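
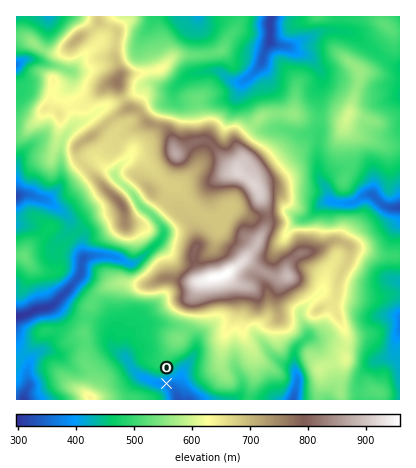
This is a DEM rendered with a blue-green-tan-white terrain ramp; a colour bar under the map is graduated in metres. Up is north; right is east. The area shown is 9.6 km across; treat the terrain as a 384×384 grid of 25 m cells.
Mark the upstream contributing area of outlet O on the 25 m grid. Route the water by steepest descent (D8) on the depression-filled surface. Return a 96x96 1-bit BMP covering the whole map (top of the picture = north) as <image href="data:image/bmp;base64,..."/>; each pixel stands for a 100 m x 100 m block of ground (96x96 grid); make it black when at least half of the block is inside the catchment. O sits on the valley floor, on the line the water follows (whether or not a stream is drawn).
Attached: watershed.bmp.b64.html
<image width="96" height="96" href="data:image/bmp;base64,Qk2+BAAAAAAAAD4AAAAoAAAAYAAAAGAAAAABAAEAAAAAAIAEAAATCwAAEwsAAAIAAAAAAAAA////AAAAAAAAAB//gAAAAAAAAAAAAD//4AAAAAAAAAAAAD//8AAAAAAAAAAAAB//8AAAAAAAAAAAAB//+AAAAAAAAAAAAB//+AAAAAAAAAAAAB//+AAAAAAAAAAAAD//8AAAAAAAAAAAAD//8AAAAAAAAAAAAH//8AAAAAAAAAAAAH//+AAAAAAAAAAAAH///AAAAAAAAAAAAH///gAAAAAAAAAAAH///gAAAAAAAAAAAH///wAAAAAAAAAAAH///4AAAAAAAAAAAH///8AAAAAAAAAAAH///+AAAAAAAAAAAH///+AAAAAAAAAAAD///+AAAAAAAAAAAD///+AAAAAAAAAAAD///+AAAAAAAAAAAD///+AAAAAAAAAAAD///+AAAAAAAAAAAB///+AAAAAAAAAAAA////AAAAAAAAAAAA////gAAAAAAAAAAAf///gAAAAAAAAAAAH///gAAAAAAAAAAAAAH/gAAAAAAAAAAAAABgAAAAAAAAAAAAAAAAAAAAAAAAAAAAAAAAAAAAAAAAAAAAAAAAAAAAAAAAAAAAAAAAAAAAAAAAAAAAAAAAAAAAAAAAAAAAAAAAAAAAAAAAAAAAAAAAAAAAAAAAAAAAAAAAAAAAAAAAAAAAAAAAAAAAAAAAAAAAAAAAAAAAAAAAAAAAAAAAAAAAAAAAAAAAAAAAAAAAAAAAAAAAAAAAAAAAAAAAAAAAAAAAAAAAAAAAAAAAAAAAAAAAAAAAAAAAAAAAAAAAAAAAAAAAAAAAAAAAAAAAAAAAAAAAAAAAAAAAAAAAAAAAAAAAAAAAAAAAAAAAAAAAAAAAAAAAAAAAAAAAAAAAAAAAAAAAAAAAAAAAAAAAAAAAAAAAAAAAAAAAAAAAAAAAAAAAAAAAAAAAAAAAAAAAAAAAAAAAAAAAAAAAAAAAAAAAAAAAAAAAAAAAAAAAAAAAAAAAAAAAAAAAAAAAAAAAAAAAAAAAAAAAAAAAAAAAAAAAAAAAAAAAAAAAAAAAAAAAAAAAAAAAAAAAAAAAAAAAAAAAAAAAAAAAAAAAAAAAAAAAAAAAAAAAAAAAAAAAAAAAAAAAAAAAAAAAAAAAAAAAAAAAAAAAAAAAAAAAAAAAAAAAAAAAAAAAAAAAAAAAAAAAAAAAAAAAAAAAAAAAAAAAAAAAAAAAAAAAAAAAAAAAAAAAAAAAAAAAAAAAAAAAAAAAAAAAAAAAAAAAAAAAAAAAAAAAAAAAAAAAAAAAAAAAAAAAAAAAAAAAAAAAAAAAAAAAAAAAAAAAAAAAAAAAAAAAAAAAAAAAAAAAAAAAAAAAAAAAAAAAAAAAAAAAAAAAAAAAAAAAAAAAAAAAAAAAAAAAAAAAAAAAAAAAAAAAAAAAAAAAAAAAAAAAAAAAAAAAAAAAAAAAAAAAAAAAAAAAAAAAAAAAAAAAAAAAAAAAAAAAAAAAAAAAAAAAAAAAAAAAAAAAAAAAAAAAAAAAAAAAAAAAAAAAAAAAAAAAAAAAAAAAAAAAAAAAAAAAAAAAAAAAAAAAAAAAAAAAAAAAAAAAAAAAA="/>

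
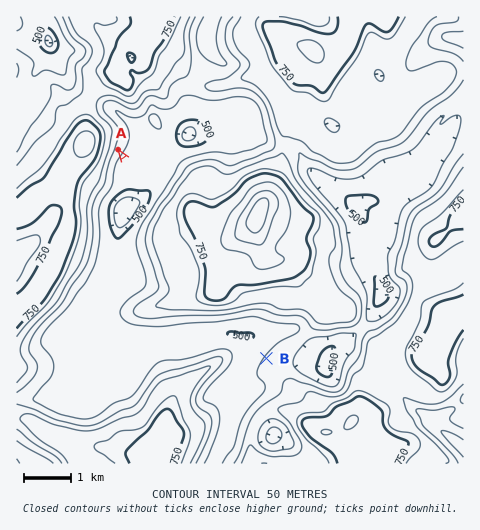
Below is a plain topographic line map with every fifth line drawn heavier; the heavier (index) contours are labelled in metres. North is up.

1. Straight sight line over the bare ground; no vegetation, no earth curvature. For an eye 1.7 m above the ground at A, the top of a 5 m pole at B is out of sight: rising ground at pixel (157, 205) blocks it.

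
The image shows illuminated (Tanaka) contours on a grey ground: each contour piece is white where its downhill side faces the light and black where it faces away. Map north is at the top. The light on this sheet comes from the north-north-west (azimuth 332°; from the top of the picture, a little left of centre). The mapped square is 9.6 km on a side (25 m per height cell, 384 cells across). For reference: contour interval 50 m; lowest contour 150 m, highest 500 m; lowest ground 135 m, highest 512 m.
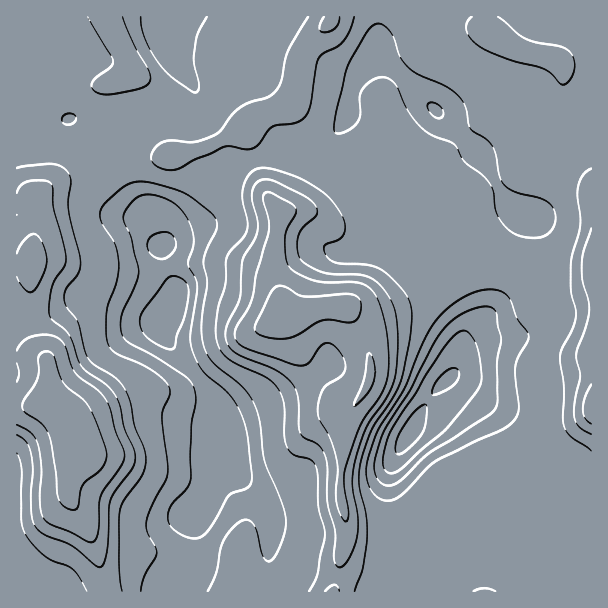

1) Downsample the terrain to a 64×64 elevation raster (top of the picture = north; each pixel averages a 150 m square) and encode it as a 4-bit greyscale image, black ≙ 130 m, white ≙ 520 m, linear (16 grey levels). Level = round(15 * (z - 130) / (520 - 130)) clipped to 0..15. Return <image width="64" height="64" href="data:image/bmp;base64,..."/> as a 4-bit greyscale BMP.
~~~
<image width="64" height="64" href="data:image/bmp;base64,Qk12CAAAAAAAAHYAAAAoAAAAQAAAAEAAAAABAAQAAAAAAAAIAAATCwAAEwsAABAAAAAAAAAAAAAAABEREQAiIiIAMzMzAERERABVVVUAZmZmAHd3dwCIiIgAmZmZAKqqqgC7u7sAzMzMAN3d3QDu7u4A////AHd4iIiaqYdmVVZneId3d3iJqqmHd3d3d4iIiIh3d3d3d4iIiZqph2ZmZmZ3d3d3d4mqqYd3d3d3eIiIh3d3d3d4iIiZqqiHdmZmZnd3d3d3iJqpiHd3d3d3d4d3d3d3d3iImZq7qId2ZmZmd3d3d3eImrqYd3d3d3d3d3d3d3d3iImZq7uoh3dmZmZnd3Znd4ibuph3d3d3d3d3d3d3d3eImqq8y6iHdmZVVmd3dmd3eJq7mHd3d4d3d3d3d3d3d4mrvM3cqId2VURFZnd2Znd4msuYd3d4iId3d3d3d3d4irzd3tyoh3ZUQ0RWd2Zmd3iby5h3d3iIiHd3d3d3d3iKze7u3KiHdlQzNFVmZmZ3iKvLmHd3d4iId3d3d3d3eIrN7u7cqYd2VEM0RVZlZneIrNuYd3d3d3d3d3d3d3d4is3u7ty5iHdlRDRFVVVnd4isy4dmd3d3d3d3d3d3d3iKze7u7bqYd2ZURERFVWd3iKzKhlVmd3d3d3d3d3h3eIrN7u7uy6mHdlVERERWd3eIrMqGREVnd3d3d3d3iHd4is3v/+7cuYd2VUMzNFZ3iImsyoUyNGd3d3d3d3d3d3iaze///u26h3ZVQzM0VniIiazbhTISRmd3d3d3d3d3iJrO7//+7cqHdlVDMzRXeImavNuWQhEkVmd3d3d3d3iIq87v//7tuYd2VUMzNGd4mqq93KdCEBI0Vnd3d3d3iIm83v///typh2ZVRDM0Z3iau83tuFMQASNFZmd3d3iJms3u///u25h3ZlVEM0VneJq83e3JdCEBIjRFZmd3eIms7u///+7bmHdmVUQzRWd4mrze7tuGMRESI0RVZnd4ib3u///+7cuYd3ZVRDRFZ4iazN3u7KhSERIjNEVmd3iJve7//+7tuph3dmVERFZ3iJu83e7uyXQhESIzRWZ3eIm93u/+7typiHd2ZURFZ3eJq8zN3u7bhTERESNFZnd4ibze7+7cupiHd3ZVRFZ3iJqrzMzd7tyXQhERI0Vnd3iJrN3u7supiHd2ZURFZ3iZq7zMzM3u7KdTIREiRWd3eImr3u7tuoh3d2VURFZ4mau8zczMze7sqGQyESNFZnd4ibze7u25h3ZlVDM0Z4mrzN3d3Mzd7uyodUIiI0VWd3iJvM3e3KiHZlRDIzVnms3e7u7dzN7u3Kl2QyIjRFZneImrzMzLqHdlQzIiNWib3u7u7u3d7u7cqYdUMjNEVmd3iau8u7qYd2VDIiI1aJvN7v/u7u7u7typh2VDM0VWd3d4m7y7qZh3ZUMiESRomr3u/+/+7u7u26mHdlRERWZ3d3iavLupiHdlQzIRJGeZvN7u7v///u3LqYd3ZVRFZ3d3iJq8y5iHd2ZUMiEkZ4mr3u7u7u7+7cuZh3d2ZlZnd3eImszLqId3dlRDIiNXiavO7u7u7u7cupiHd3d3Z3d3d4ibzcupiHd2VUMyJFeJq83u7dzMzMupiId3d3d3d3d3iKvd3LqYd3ZlQzM1Z4mrze3cu6qqqZiId3d3d3d3d3eIrN3cuph3dmVDM0VniavN3cuqmYiIiIh3d3d3d3d3d4is3dy6mHd2VDMjRWeImrzdypmIiIiIh3d3d3d3d3d3iKvN3LqYd3ZUMiM0Z3iavN26mYiIiIiHd3d3d3d3d3d4m8zMuoh3dlQzIzRWd4ms3cqZmYiHd3d3d3d3d3dmd3iavMy5h3dlRDMzRWZ3eKvdy6mZiId3d3d3d3d3dmZmd4q8y6mHdmVEMzRFZnd4rN3cuqmId3d3d3d3d3dlVWZ3irzLqYd3ZURDRFZnd4ms3dy6qYh3d3d3d3d3dmVVZniKvLuph3dmVERFZnd3ibzcy7qYh3d3d3d3d3d2ZmZneJq7u6mId3ZlVWZ3d3eJvMu6mYh3d3d3d3d3d3Znd3d4mqu6qYh3d3Znd3d3d4mrupmIh3d3d3d3d3d3dnd3d3iJmaqZiHd3d3iIiId3iJmZiIh3d3d3d3d3d3dnd3d3eImIiYiHd3d4iJmYiIeIiIiId3d3d3d3d3d3Zmd3d3d4iIiIiHd3d4iJmZmYiIiIh3d3d3d3d3d3d3dmZ3d3d4iIh3d3d3d3iIiZmZmYmZiHd3d3d3d3d3d3dmZnd3iIiIh3d3d3d3d4iIiIiJmZmIiHd3d3d3d3d3ZmZnd3eIiIiHd3d3d3d3d3d3eIiZqZiIiHd2d3d3d2ZmZ3d3d4iIiId3d2d3d3d3d3d3eImpmZmYd3Znd3d2VVVnd3d3iIiIh3d3d3d3d3d3d3d3iJmZmpiHdmd3d3ZUVWd3d3eIiIiHd3d3eIiId3d3d3d4iZmaqYd2Z3d3ZVVWZ3d3d4iIiHd3d3iImZiIh3d3d3eIiJqph3Znd3dmVWZ3d3d3iIiId3d4iIiZmZmHdmd3d3eImamHdmZ3dmZmd3d3d3iIiIiHd4iIiJmZmYdmZ3d3d3iJqYh3ZmZmZnd3d3iIiIiJmId3eIiIiJmYdlZnd3d3eImpiHdmZmZ3d3d3iIiIiZmYh3d3eIiImZhlVmd3d3d3iamYh2ZWZnd3d4iIiZmZmZiHd3d3iImZh2VWZ3d3d3eJmpmIdmZnd3d4iImZmZmZiId3d3eImZmGVVZnd3d3d4iaqpmHZmd3d3iImZmYiIiId3d3eIiZmHZVVWd3iHd3eImrqYdmd3d3eImZmYiIiHd3d3iIiZqYdlVVZneIh3d3iau6h3d3d3d4iZmYiHd3d3"/>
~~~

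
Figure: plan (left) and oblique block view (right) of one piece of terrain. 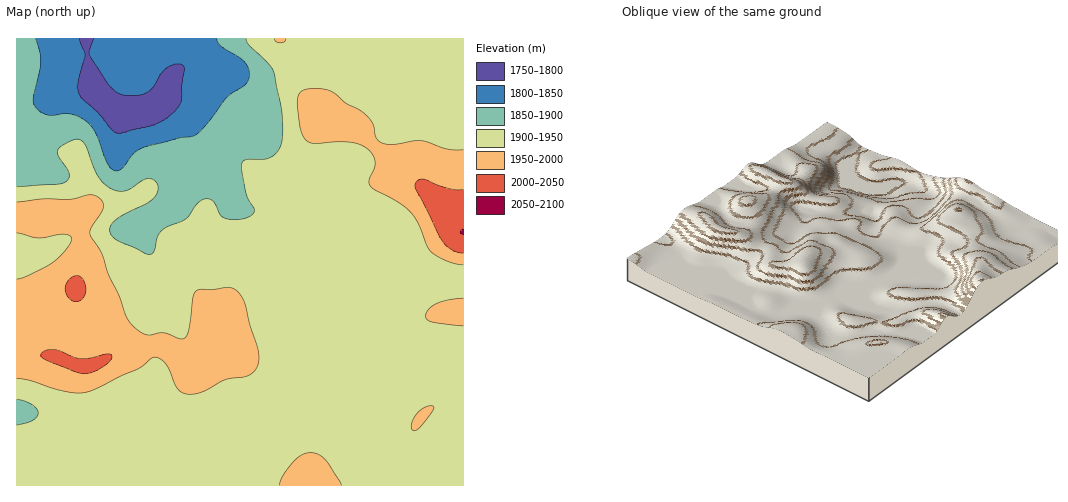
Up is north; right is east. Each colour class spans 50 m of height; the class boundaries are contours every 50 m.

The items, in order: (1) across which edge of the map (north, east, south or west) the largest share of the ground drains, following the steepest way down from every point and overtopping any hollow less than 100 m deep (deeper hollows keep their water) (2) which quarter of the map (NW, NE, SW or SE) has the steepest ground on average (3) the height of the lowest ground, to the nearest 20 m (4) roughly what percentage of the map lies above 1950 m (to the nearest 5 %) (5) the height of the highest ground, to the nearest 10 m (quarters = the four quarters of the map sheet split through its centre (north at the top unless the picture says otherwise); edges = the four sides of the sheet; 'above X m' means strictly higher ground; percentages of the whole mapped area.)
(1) Most of the ground drains across the northern edge.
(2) The north-west quarter is the steepest part of the map.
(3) The lowest point is down at roughly 1800 m.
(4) Roughly 20 % of the ground is higher than 1950 m.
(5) The highest ground is at about 2050 m.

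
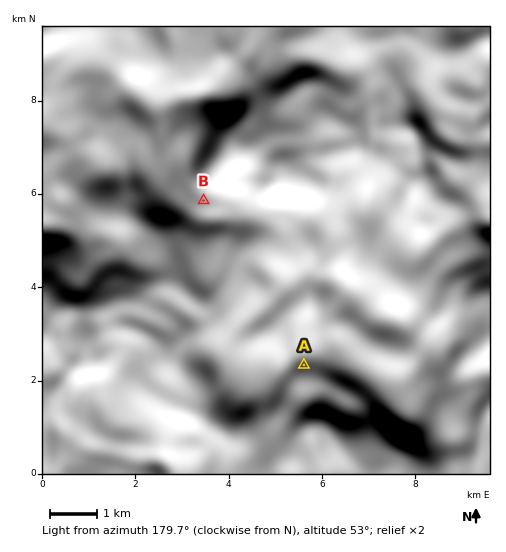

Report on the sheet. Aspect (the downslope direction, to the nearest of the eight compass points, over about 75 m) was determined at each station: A N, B W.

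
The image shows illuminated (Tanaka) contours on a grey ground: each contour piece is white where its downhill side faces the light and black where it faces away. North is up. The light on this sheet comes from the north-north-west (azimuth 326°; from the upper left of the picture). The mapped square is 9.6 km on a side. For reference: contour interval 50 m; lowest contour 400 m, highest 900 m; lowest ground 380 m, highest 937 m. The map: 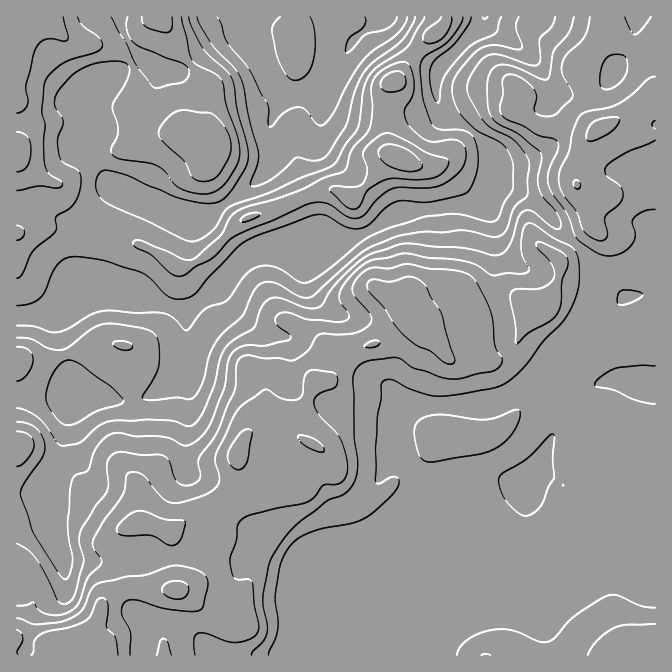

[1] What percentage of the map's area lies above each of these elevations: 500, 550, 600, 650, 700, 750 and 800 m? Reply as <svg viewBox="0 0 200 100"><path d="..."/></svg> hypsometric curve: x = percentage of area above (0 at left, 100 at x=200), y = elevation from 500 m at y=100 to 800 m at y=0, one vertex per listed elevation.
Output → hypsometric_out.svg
<svg viewBox="0 0 200 100"><path d="M190 100l-16-17-23-16-25-17-58-17-27-16-20-17"/></svg>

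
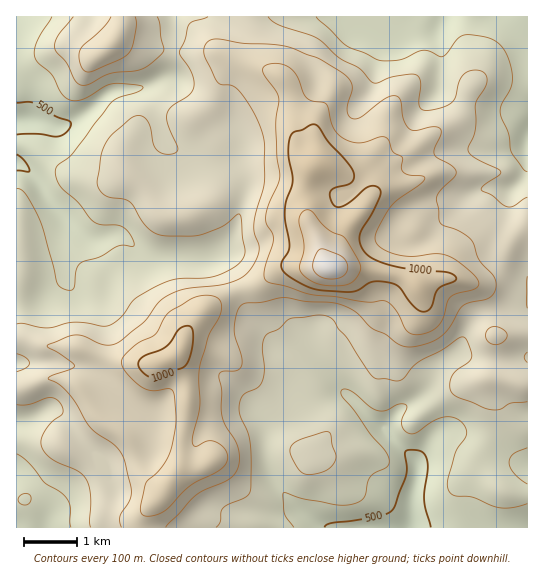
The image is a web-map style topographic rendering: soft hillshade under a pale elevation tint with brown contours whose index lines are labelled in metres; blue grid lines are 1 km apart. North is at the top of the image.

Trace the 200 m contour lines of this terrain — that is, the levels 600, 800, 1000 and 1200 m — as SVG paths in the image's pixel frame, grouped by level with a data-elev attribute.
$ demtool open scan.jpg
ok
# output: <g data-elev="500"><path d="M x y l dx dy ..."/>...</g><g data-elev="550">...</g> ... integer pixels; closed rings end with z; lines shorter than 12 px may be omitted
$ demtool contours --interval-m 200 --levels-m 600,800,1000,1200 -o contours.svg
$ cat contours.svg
<g data-elev="600"><path d="M294 527l-9-13-2-21 20 6 32 6 10 0 9-1 7-3 4-4 3-15 3-6 15-8 3-3 0-7-3-7-15-16-17-25-12-13-1-6 4-2 8 3 17 15 8 4 8-1 13-6 7 1 1 4-5 9 0 7 3 6 5 3 7-1 14-11 10-4 9-1 8 2 7 7 2 8-11 17-7 24-2 11 3 7 5 3 19 2 17 7 10 3 12 0 14-4"/><path d="M22 505l5 0 3-3 1-5-2-3-6 0-4 3-1 4z"/><path d="M527 484l-13-11-4-6-1-5 4-8 14-6"/><path d="M17 454l12 9 16 20 14 8 7 7 4 9 1 20"/><path d="M527 172l-4-3-11-16-3-19-8-19 0-9 9-17 2-12-5-22-5-8-5-5-12-5-20-2-7 3-11 15-5 4-12-6-7-1-22 10-20 1-35-16-30-28"/><path d="M52 17l-15 24-2 8-1 6 4 8 14 12 8 16 6 7 7 3 9-1 23-14 8-2 22 1 8 2-4 4-20 6-8 5-38 51-15 12-3 6 2 8 4 8 17 15 13 18 8 4 18 1 6 2 9 10 2 9-16 0-17 10-19 6-3 3-3 5-3 19-3 1-7-1-4-3-2-4-13-49-6-16-12-23-5-5-4 0"/></g><g data-elev="800"><path d="M166 527l29-31 9-6 25-11 6-5 3-7 1-10-1-11-12-20-4-9 0-27-3-13 0-3 3-2 15-1 4-5 1-9-7-20-1-8 3-16 5-8 41-7 23 3 31 2 18 8 16 17 15 7 12 9 7 3 6 0 16-4 12-5 11-11 13-21 6-3 20-5 4-4 3-5-1-11-16-18-8-20-12-9-17-6-3-4-2-24 4-7 14-13 1-4-4-7-14-8-4-4 0-5 7-15-1-5-6-2-17 3-7-1-7-10-3-20-5-3-10 3-24 18-6 2-4-1-3-3-1-5 5-21 0-6-4-5-7-6-22-13-32-12-16-3-28-1-28-4-8 3-3 7 1 8 12 24 4 3 12 2 8 7 14 23 9 22 0 44-9 32-1 12 5 24-3 9-6 11-8 7-12 6-12 2-32 4-18 6-10 8-15 20-28 21-12 1-18-9-10-1-8 2-20 9 23 15 5 5-3 3-20 6-4 3 0 1 10 5 8 7 9 11 15 25 25 19 9 12 7 35-2 9-9 15 1 10"/><path d="M490 343l7 2 5-2 5-5-1-5-8-6-8 1-4 3 0 4 1 6z"/><path d="M111 17l-8 10-19 18-4 5-1 5 1 8 2 6 4 3 9-2 25-11 9-6 3-7 4-15 0-8-1-6"/></g><g data-elev="1000"><path d="M149 377l9 0 13-6 11-3 4-3 4-8 3-12 0-12-2-6-4-1-6 2-15 19-21 8-5 4-2 4 1 4z"/><path d="M421 311l5 0 4-2 7-19 5-4 13-5 1-4-10-5-39-3-14-3-15-5-11-6-6-9-1-11 19-37 2-5-2-4-4-3-6 1-23 18-7 2-4-1-4-7-1-8 5-3 12-3 5-3 2-7-2-6-24-27-11-17-6 0-9 5-9 3-4 6-1 12 5 31-7 19-1 10 4 36-8 16 2 8 6 6 14 8 19 5 29 2 7-2 15-8 8-1 12 2 6 4 12 17z"/></g><g data-elev="1200"><path d="M324 278l9 1 9-2 4-4 2-7-2-5-4-4-20-8-5 4-4 13 2 7z"/></g>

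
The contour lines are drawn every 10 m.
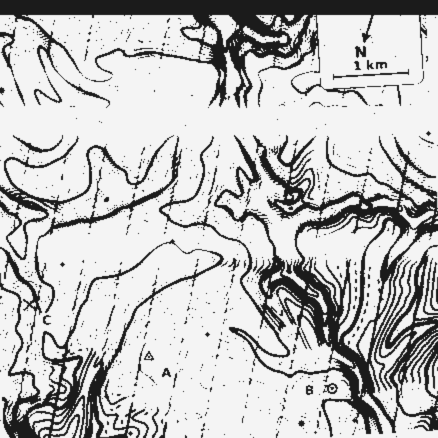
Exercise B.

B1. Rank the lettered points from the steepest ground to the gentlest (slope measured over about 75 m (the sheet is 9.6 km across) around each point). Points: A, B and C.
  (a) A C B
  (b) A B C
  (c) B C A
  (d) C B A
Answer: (d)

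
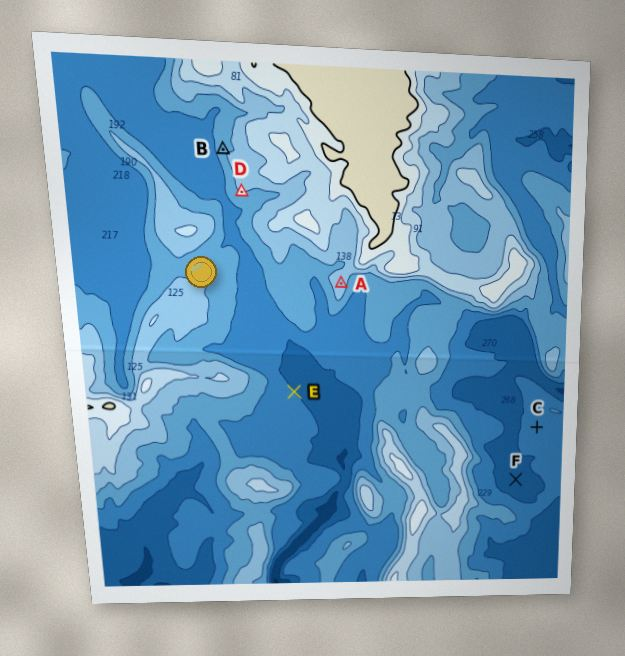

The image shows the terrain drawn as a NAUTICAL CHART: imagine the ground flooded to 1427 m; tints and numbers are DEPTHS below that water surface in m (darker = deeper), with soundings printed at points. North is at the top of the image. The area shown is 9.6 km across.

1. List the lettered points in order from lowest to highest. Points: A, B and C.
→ C B A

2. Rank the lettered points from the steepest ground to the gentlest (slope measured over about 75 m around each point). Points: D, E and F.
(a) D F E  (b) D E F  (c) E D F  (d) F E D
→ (b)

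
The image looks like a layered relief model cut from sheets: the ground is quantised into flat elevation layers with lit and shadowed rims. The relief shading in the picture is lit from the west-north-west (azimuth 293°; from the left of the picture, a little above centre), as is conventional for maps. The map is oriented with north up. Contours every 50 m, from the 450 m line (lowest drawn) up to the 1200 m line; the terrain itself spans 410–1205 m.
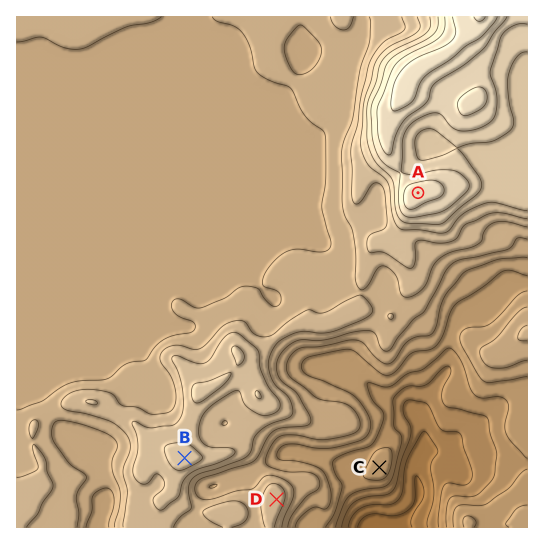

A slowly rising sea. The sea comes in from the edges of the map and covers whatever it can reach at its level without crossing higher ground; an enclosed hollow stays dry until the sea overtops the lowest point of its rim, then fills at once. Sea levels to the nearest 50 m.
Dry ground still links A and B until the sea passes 850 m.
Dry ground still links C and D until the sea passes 650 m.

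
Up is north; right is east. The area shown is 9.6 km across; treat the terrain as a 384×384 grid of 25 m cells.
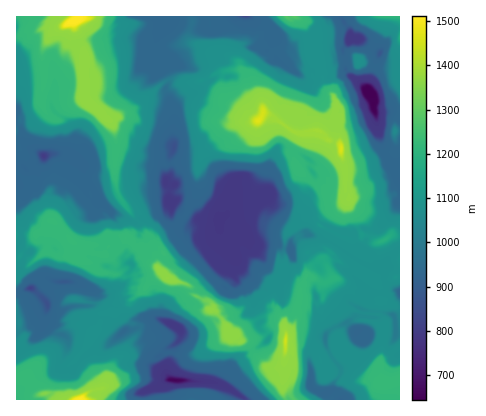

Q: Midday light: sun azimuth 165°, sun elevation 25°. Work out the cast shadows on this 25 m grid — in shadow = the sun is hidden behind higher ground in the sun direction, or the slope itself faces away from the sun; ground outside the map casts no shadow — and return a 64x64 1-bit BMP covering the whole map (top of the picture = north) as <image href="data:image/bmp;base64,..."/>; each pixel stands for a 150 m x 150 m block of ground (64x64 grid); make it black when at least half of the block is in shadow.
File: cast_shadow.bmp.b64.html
<image width="64" height="64" href="data:image/bmp;base64,Qk0+AgAAAAAAAD4AAAAoAAAAQAAAAEAAAAABAAEAAAAAAAACAAATCwAAEwsAAAIAAAAAAAAA////AAAAAAAAaA4AHACgAB/wD+DwAcAAD/AB/8AAAAAH+AB/AAAAAAP/oAAAAABAAP9AAAAAAGPAH4AAAMAAM/gPAAAAYAAYMAMABAAwAHg4AMA0AHAA8DwAYBsAMAAQQAAAAAAQAAABAADACBAAAAAAAAAbHgAAAMAAAAAIAAAA+AABDAgAAAAGAAB8PAAAAP4AA/8EAAAgwAAB/4AAAAAAAAn9ggAAAAAAF77CAAAAAABvQmMAAAAAAdyAIYAAIAABGQHSgAAwAAAwARAwAAAAAGAAEAAAAAAAwAAAAAAAPAAAAACADCB//wAACAAGMJ/1AAAIAAAQD8FgAAQAAJ4HgCAAFAAB7gAAMAAAAABxAAAQAAAAADsAAAAAAAAADAAAAAAABAAAAAAAAAAAAAAAAAAAAAAAAAAAAAAAAAAIAAAAAAAAAAwAAAAAAAAAAAAAAAAAABAAAAAAAAAAAAAAAAAAAAAIAAAAAAAAABwAAAAAAAAABgAAAAAAAAAAAAAAAAEAABAAAMACEABwAAABkAEYA9oIAAAwAAwPxAAAQAAAhz/oAAAABwCD7zwAAAADgHn/HwAAAAB8AGYAAAAAABgz/AAAAAAAAANgAAAAAAAAAIAAwAAAAAADAAHCAAAAAAAAAeIAAAAH/AABwAAAAAPwAAAAEAAAAAAAAAAJgBgAAgAQAA=="/>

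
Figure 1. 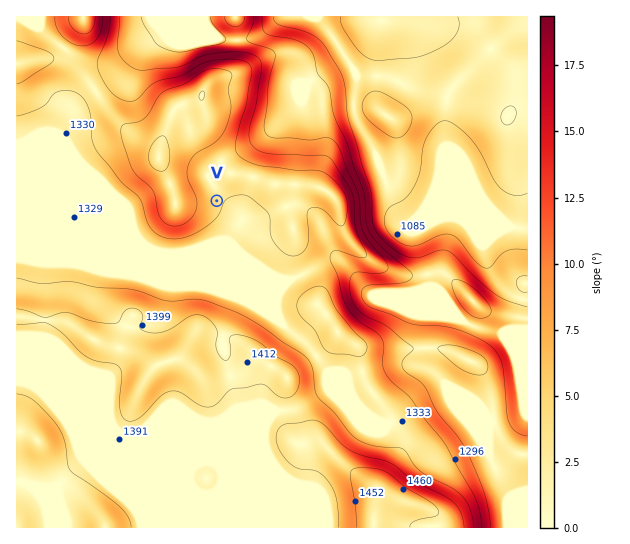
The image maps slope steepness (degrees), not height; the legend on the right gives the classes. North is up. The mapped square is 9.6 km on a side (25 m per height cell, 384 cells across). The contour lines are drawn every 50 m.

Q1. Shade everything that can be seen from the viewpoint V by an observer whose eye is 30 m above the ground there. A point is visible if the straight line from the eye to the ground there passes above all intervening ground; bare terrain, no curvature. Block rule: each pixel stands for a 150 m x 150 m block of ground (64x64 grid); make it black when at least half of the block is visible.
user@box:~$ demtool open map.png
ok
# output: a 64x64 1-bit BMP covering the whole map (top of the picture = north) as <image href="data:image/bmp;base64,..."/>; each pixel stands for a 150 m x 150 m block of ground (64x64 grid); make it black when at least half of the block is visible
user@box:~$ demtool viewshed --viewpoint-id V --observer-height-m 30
<image width="64" height="64" href="data:image/bmp;base64,Qk0+AgAAAAAAAD4AAAAoAAAAQAAAAEAAAAABAAEAAAAAAAACAAATCwAAEwsAAAIAAAAAAAAA////AAAAAAAAAAAAADAAAAAAAAAAMAAAAAAAAAAwBgAAAAAAADB/AAAAAAAAcP4AAAAAAAB//AAAAAAAAH/4AAAAAAAA/8AAAAAAAAD/gAAAAAAAAf+AABAAAAAB/4AAMAAAAAP/AAAAAAAAA/wAAAAAAAAB+AAAAAAAAADwAAAAAAAAAOAAAAAAAAAAwAAAAAAAAAGAAAAAAAAAAAAAAAAAAeDgAAAAAAAD8PgAAAAAAP+Z/AAAAAAP/x/+AAAAAD/+H/8AAAAA8f9//wAAAAHw///zgAAAAPH///kAAAAAP////AAAAAAf///8AAAAAAf///4AAAAAAP///gAAAAAAf//gAAAAAAAf/8AAAAAAAA//wAAAAAAAB//gAAAAAAAD/+AAAAAAAAH/4AAAAAAAAf/gAAAAAAAH/+CAAAAAAAf/4QAAAAAAD///AAAAAAAP//8AAAAAAA//nAAAAAAAD/8IAAAAAAAf8AAAAAAAAD/AAAAAAAAAH8AAAAAAAAAf4AAAAAAAAA/gAAAAAAAAA/AAAAAAAAAB8AAAAAAAAAAwAAAAAAAAABgAAAAAAAAAAAAAAAAAAAAAAAAAAAAAAAAAAAAAAAAAAAAAAAAAAAAAAAAAAAAAAAAAAAAAAAAAAAAAAAAAAAAAAAAAAAAAAAAAAAAAAAAAAAAAAAAAAAAAAAAAAA=="/>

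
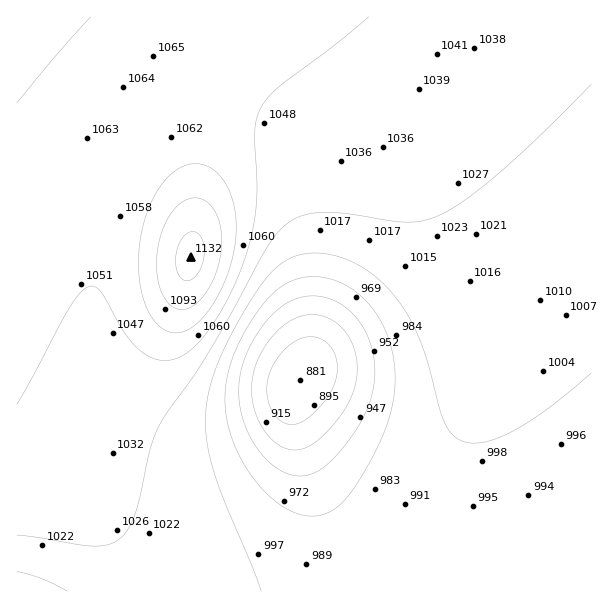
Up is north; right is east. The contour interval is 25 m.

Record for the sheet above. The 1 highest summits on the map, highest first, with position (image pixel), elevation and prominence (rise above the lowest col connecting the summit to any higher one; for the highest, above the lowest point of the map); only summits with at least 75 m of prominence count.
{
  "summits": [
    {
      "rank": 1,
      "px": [191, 257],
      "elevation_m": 1132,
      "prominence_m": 251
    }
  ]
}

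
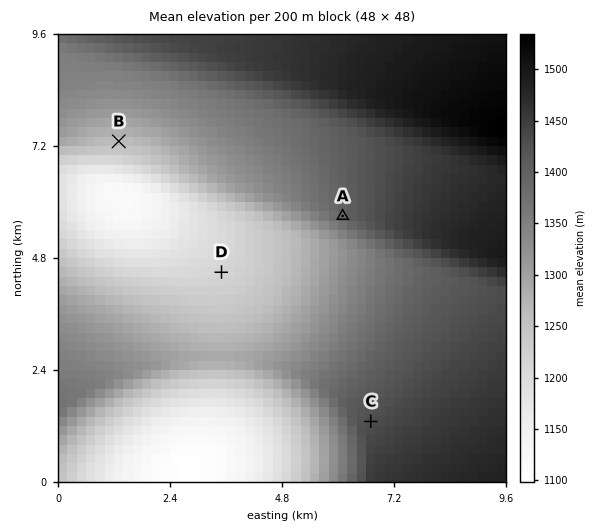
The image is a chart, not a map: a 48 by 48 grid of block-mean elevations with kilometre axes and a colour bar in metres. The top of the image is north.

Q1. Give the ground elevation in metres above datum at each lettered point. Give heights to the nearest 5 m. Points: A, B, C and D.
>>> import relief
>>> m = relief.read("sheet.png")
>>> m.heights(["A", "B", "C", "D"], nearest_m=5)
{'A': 1395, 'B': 1260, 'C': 1430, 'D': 1215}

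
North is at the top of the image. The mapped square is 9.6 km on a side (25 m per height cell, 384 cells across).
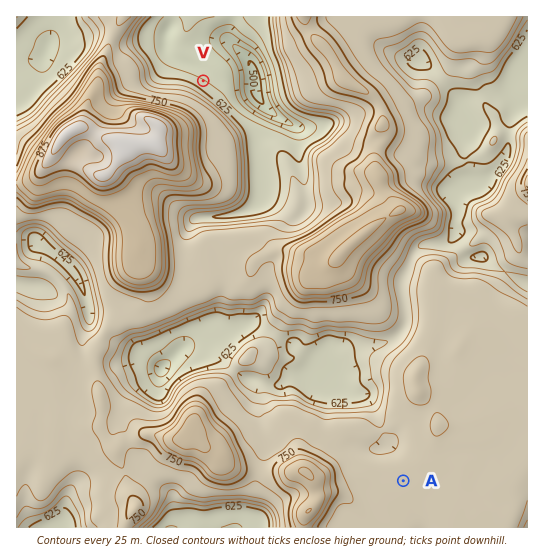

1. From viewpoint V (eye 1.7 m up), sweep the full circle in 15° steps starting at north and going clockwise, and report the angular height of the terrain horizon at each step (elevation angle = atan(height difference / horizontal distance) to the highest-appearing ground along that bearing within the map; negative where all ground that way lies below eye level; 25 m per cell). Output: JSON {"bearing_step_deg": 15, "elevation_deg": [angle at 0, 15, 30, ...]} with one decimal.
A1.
{"bearing_step_deg": 15, "elevation_deg": [-0.1, -0.2, -0.2, 0.4, 4.6, 4.5, 4.1, 3.0, 3.3, 3.6, 4.7, 9.1, 11.8, 13.3, 15.2, 16.5, 14.0, 7.5, 6.7, 4.3, 3.6, 2.8, -0.3, 0.0]}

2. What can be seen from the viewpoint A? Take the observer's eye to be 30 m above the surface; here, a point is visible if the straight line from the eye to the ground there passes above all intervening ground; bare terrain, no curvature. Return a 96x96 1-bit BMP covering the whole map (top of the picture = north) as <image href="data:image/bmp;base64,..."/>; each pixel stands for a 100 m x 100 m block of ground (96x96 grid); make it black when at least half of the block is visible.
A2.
<image width="96" height="96" href="data:image/bmp;base64,Qk2+BAAAAAAAAD4AAAAoAAAAYAAAAGAAAAABAAEAAAAAAIAEAAATCwAAEwsAAAIAAAAAAAAA////AAAAAAAAAAAAAAAD//////AAAAAAAAAB//////gAAAAAAAAB//////gAAAAAAAAB//////gAAAAAAAAA//////wAAAAAAAAAf/////gAAAAAAAAAf/////gAAAAAAAAA//////gAAAAAAAAA//////wAAAAAAAAA//////4AAAAAAAAB//////4AAAAAAAAB//////8AAAAAAAAD//////8AAAAAAAAD//H///8AAAAAAAAD//////8AAAAAAAAH//////8AAAAAAAAH//////8AAAAABAAH//////8AAAAAPwAf//////8AAAAAPwA/g///P/8AAAAAP8A/AAf+H/8AAAAAP+AYAAf+H/8AAAAAP8AAAAP+H/8AAAAAP4AAAAP+D/8AAAAAP4AAAAP/D/8AAAAAHwAAAAHzj/8AAAAAHwAAAAHhz/8AAAAAAgAAAAPh//8AAAAAAAAAAAOB//8AAAAAAAAAAAAB//8AAAAAADAAAAAB//8AAAAAABgAAAAB//8AAAAAAB8AAAAA//8AAAAAAA8AAAAA//8AAAAAAAAAAAAA//8AAIAAAAAAD8AA//8AAPAAAAAD//AA//8AAH/AAAD///gA//8AAD/8AAH///wAf/4AAB//AAD///wAf/wAAAP/wAD///4Af/AAAAH///x///4Af4AAAAH///x///wAfwAAAD////4///wAPgAAAD////4f//gAMAAAAB/+f38H//gAAAAAAA/+Hx8AP/wAAAAAAAP+Hh8AP/4AAAAAAAD+fg4AP/4AAAAAAAD+PA4AH/8AAAAAAAH+PAQAD/8AAAAAAAH+OAAAB/+AAAAAAAH8GAAAA/+AAAAAAAD8EAAAAf+AAAAAAAD8AAAAAP/AAAQAAAD8AAAAAD/AAAgAAAD8AAAAAB/wABwAAAD8AAAAAA/4AH8AAAD8AAAAAAP4AP8AAAH8AAAAAADgAA8AAAH+AAAAAAAAAA8AAAP/8AAAAAAAAA8AAf///AAAAAAAAA8AA////AAAAAAAAA8AA////AAAAAAAAAcMAf///AAAAAAAAAMP8H//8AAAAAAAAAAH4D//4AAAAAAAAAADgB//4AAAAAAAAAADgB//4AAAAAAAAAABAAf/4AAAAAAAAAAAAAP/wAAAAAAAAAAAAAAfwAAAAAAAAAAAAAAfwAAAAAAAAAAAAAAfwAAAAAAAAAAAAAAPgAAAAAAAAAAAAAAAAAAAAAAAAAAAAAAAAAAAAAAAAAAAAAAAAAAAAAAAAAAAAAAAAAAAAAAAAAAAAAAAAAAAAAAAAAAAAAAAAAAAAAAAAAAAAAAAAAAAAAAAAAAAAAAAAAAAAAAAAAAAAAAAAAAAAAAAAAAAAAAAAAAAAAAAAAAAAAAAAAAAAAAAAAAAAAAAAAAAAAAAAAAAAAAAAAAAAAAAAAAAAAAAAAAAAAAAAAAAAAAAAAAAAAAAAAAAAAAAAAAAAAAAADAAAAAAAAAAAAAAADgAAAAAAAAAAAAAADwAAAAAAAAAAAAAADwAAAAAAAAAAAAAAD4="/>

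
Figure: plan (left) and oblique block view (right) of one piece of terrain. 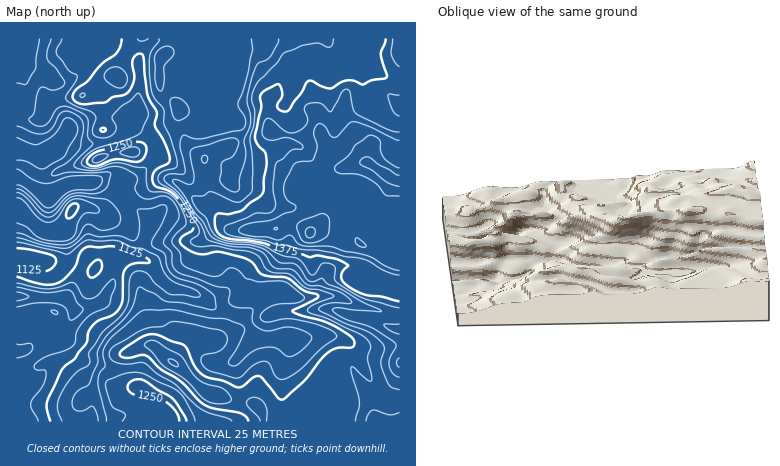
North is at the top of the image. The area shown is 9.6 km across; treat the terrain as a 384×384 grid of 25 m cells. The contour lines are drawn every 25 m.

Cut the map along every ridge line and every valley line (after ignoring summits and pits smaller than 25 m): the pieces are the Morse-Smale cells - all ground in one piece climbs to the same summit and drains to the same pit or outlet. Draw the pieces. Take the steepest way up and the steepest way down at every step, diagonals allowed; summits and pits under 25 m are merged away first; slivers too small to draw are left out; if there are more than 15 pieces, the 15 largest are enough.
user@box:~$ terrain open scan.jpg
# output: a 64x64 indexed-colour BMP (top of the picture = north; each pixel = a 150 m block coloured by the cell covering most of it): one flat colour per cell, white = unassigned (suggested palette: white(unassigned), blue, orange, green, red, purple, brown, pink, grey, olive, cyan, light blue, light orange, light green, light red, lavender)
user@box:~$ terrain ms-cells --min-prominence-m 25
<image width="64" height="64" href="data:image/bmp;base64,Qk12CAAAAAAAAHYAAAAoAAAAQAAAAEAAAAABAAQAAAAAAAAIAAATCwAAEwsAABAAAAAAAAAA////ALR3HwAOf/8ALKAsACgn1gC9Z5QAS1aMAMJ34wB/f38AIr28AM++FwDox64AeLv/AIrfmACWmP8A1bDFAERERERERHd3d3d3d3d3dzMzMzMzMzNVVVVVVVVVVVVVRERERERER3d3d3d3d3d3MzMzMzMzM1VVVVVVVVVVVVVERERERERHd3d3d3d3d3MzMzMzMzMzVVVVVVVVVVVVVURERERERHd3d3d3d3d3czMzMzMzMzNVVVVVVVVVVV//REREREREd3d3d3d3d3czMzMzMzMzM1VVVVVVVVVV//9ERERERER3d3d3d3d3czMzMzMzMzMzVVVVVVVVVVX//0RERERER3d3d3d3d3MzMzMzMzMzMzNVVVVVVVVVX///RERERERHd3d3d3dzMzMzMzMzMzMzM1VVVVVVVVVf//9ERERERHd3d3d3dzMzMzMzMzMzMzMzVVVVVVVVVf///0RERERHd3czMzMzMzMzMzMzMzMzMzM1VVVVVVVV////RERERHdzMzMzMzMzMzMzMzMzMzMzMzVVVVVVVV////9EREREczMzMzMzMzMzMzMzMzMzMzMzNVVVVVVVX////0REREdzMzMzMzMzMzMzMzMzMzMzMzMzVVVVVVX/iIj/RERERDMzMzMzMzMzMzMzMzMzMzMzMzVVVVVVWIiIiIhEREREMzMzMzMzMzMzMzMzMzMzMzVVVYiIiIiIiIiIiEREREQzMzMzMzMzMzMzMzMzMzM1VVVYiIiIiIiIiIiIREREREMzMzMzMzMzMzMzMzMzMzVVVViIiIiIiIiIiIhEREREQzMzMzMzMzMzMzMzMzMzVVVVWIiIiIiIiIiIiEREREREMzMzMzMzMzMzMzMzMiIlVVVYiIiIiIiIiI3dREREREREQzMzMzMzMzMzMzIiIiJVVViIiIiIiI3d3d1EREREREREMzMzMzMzMzMyIiIiIiVVWIiIiIiN3d3d3URERERERERDMzMzMzMzMyIiIiIiIiIiIiLd3d3d3d3dREREREREREQzMzMzMyIiIiIiIiIiIiIiIi3d3d3d3d1ERERERERERDMzMzMyIiIiIiIiIiIiIiIiLd3d3d0iIkRERERGREREMzMzMyIiIiIiIiIiIiIiIiIt3d3dIiIiRERERGZkRERDMzMyIiIiIiIiIiIiIiIiIiIt3dIiIiJERERmZmREREMzMyIiIiIiIiIiIiIiIiIiIiIiIiIiImZmZmZmZkREZmYiIiIiIiIiIiIiIiIiIiIiIiIiIiIiZmZmZmZmZmZmZmIiIiIiIiIiIiIiIiIiIiIiIiIiIiJmZmZmZmZmZmZmYiIiIiIiIiIiIiIiIiIiIiIiIiIiImZmZmZmZmZmZmZiIiIiIiIiIiIiIiIiIiIiIiIiIiIiZmZmZmZmZmZmZmYiIiIiIiIiIiIiIiIiIiIiIiIiIiJmZru7ZmZmZmZmZiIiIiIiIiIiIiIiIiIiIiIiIiIiImZru7tmZmZmZmZmIiIiIiIiIiIiIiIiIiIiIiIiIiIiZru7u7ZmZmZmZmIiIiIiIiIiIiIiIiIiIiIiIiIiERFru7u7tmZrZmZmIiIiIiIiIiIiIiIiIiIiIiIiIiEREbu7u7u7u7u2ZmIiIiIiIiIiIiIiIiIiIiIiIiIiIRERu7u7u7u7u7tmIiIiIiIiIiIiIiIiIiIiIiIiIiERERG7u7u7u7u7u2IiIiIiIiIiIiIiIiIiIiIiIhEREREREbsO7u67u7uwAiIAAiIiIiIiIiIiIiIiIiIhERERERERsA7u7u7u7gAAAAAAIiIiIiIiIiIiIiIiIiEREREREREAAAAO7u7u7g7u4AAiIhERERIiIiIiIiIiIREREREREQqqAAAO7u7u7u7uAiIhERERESIiIiIiIiIRERERERERqqoAAAAADu7u7u4CIREREREREiIiIiIiIhERERERERGqqqAAAAAADu7uAAERERERERERERIiIiIhEREREREREaqqqgAAAAAAAAAAARERERERERERERIiIhERERERERERqqqqoACqoAAAAAABERERERERERERERERERERERERERGqqqqqCqqqoRAAABEREREREREREREREREREREREREREaqqqqqqqqqhEQABERERERERERERERERERERERERERERqqqqqqCqqhERERERERERERERERERERERERERERERERGqmaqqAACqERHBERERERERERERERERERERERERERERAJmZmqoAAAAMzMwRERERERERERERERERERERERERERAAmZmaoAAAAAzMzBERERERERERERERERERERERERERAACZmZkAAAAAzMzMERERERERERERERERERERERERERAAAJmZmQAAAADMzMwRERERERERERERERERERERERERAAAAmZmZAAAADMzMzMEREREREREREREREREREREREREAAACZmZkAAAAAzMzMwREREREREREREREREREREREREQAAAJmZmZmZAADMzMzBERERERERERERERERERERERERAAAAmZmZmZmQzMzMzMEREREREREREREREREREREREREAAACZmZmZmZzMzMzMEREREREREREREREREREREREREAAAAJmZmZmREczMzMwREREREREREREREREREREREREAAAAAmZmZmZERHMzMEREREREREREREREREREREREREQAAAACZmZmZkRERzBEREREREREREREREREREREREREREAAAAJmZmZmZERERERERERERERERERERERERERERERERAAAA"/>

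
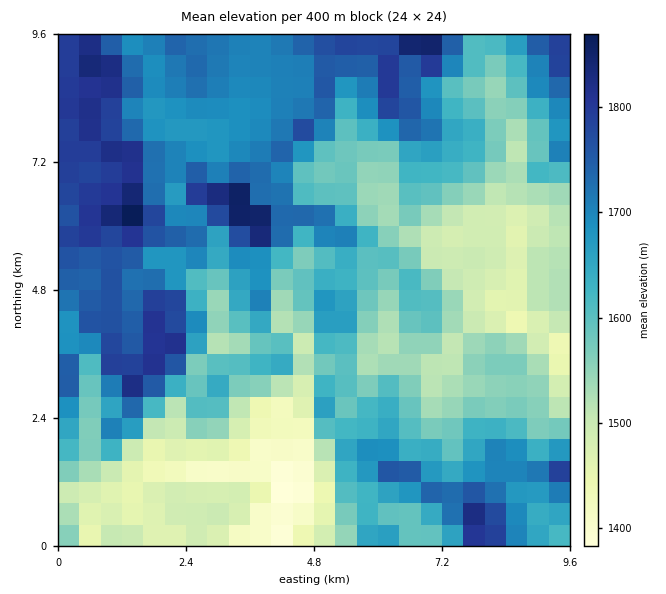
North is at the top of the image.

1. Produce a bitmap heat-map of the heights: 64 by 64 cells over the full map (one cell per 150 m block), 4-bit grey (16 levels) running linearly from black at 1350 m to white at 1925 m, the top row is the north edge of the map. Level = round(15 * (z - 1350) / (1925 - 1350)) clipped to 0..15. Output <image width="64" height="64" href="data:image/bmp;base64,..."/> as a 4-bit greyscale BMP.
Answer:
<image width="64" height="64" href="data:image/bmp;base64,Qk12CAAAAAAAAHYAAAAoAAAAQAAAAEAAAAABAAQAAAAAAAAIAAATCwAAEwsAABAAAAAAAAAAAAAAABEREQAiIiIAMzMzAERERABVVVUAZmZmAHd3dwCIiIgAmZmZAKqqqgC7u7sAzMzMAN3d3QDu7u4A////AGVDI0VUQzMzNEMyEREREjNERFaJmXZmZnir3LqZiId3dUMjRUQzMzNERDIiIhASIzNFV4mYdmZmeJvdy6mIh3d1MjREMzMzM0REMyIiEBIiI1VniIdmZmeJq83LqYiHeHQyNEMzMzNEREREMyERIiIjVWiHdmZmeIm83LupiHd4ZCNEMzMzNERERERDIQESESNFeHdmZmeJqr3cupmIiIlUM0MzMzNEREREREQyERERIjWIdmZneaqqvNy5mIiIiVQzQzMzM0RERERERDMhERESRoh3d4iKu6qru6mYiImaRDNDMzMzMzMzMzMzMyERESNXh4maqqqrqZmpmZmZmatVM0QzMzIiIiIiIiIiIRERI1eHibvLupmpiImZmZmavGdFVUMzMiIiEREREREREREjZ3iJq7upiHd5mZmZmqvNZ1V3VDMiIiIhEiERERERESRoiJmqqpiHdnmqqpmZmbxoZGh1QyIzMzIiIiIhESISJHiImqmIiIh2Z4mqmYh4mmh1WJdUMjM0QzRDMiIiIhI1eIiZmXd3h3Z3iJmZiHeIeIVYmXVDI0RERVQyIiIiEkaIiIiIh2Z3dniIiIiHZnh4hVebqGQzRVVVVTIiIiISV4d3d4iHZWZmeHiId2VVZ3mWV5u5hkM1ZmZlQyIiIiNohnd3iIdlVmVnZnd3ZlVWeZZWirqHZTRod2VDIiIiJHl2Z3iIh2VVVWZmZmZmVUV5llZ5qphlRFiHZlMiIiIliXZnd4h2ZVRVZlVWZmZVRIqnVom7uYZVR5h2UzMzIjV6hlZ3h3ZVREVVVVVVVVVDm6dXms3LmHZWmHZVVUQzM2mXZWd3dlVEVVVVVVVVVUOrples3cu6h1aYdmd2ZVUzR6hlVmZmVERUVVVVVWZUM7uWaL3MzMuXVYh3eIiHZkM3qGVVVmZURVRVZmZmZlQzuoZ6zLvMzLlkZ3d3eIiHU0aXVVVVVVRFRFVmZmZlQyO6hovLu7zNzJVFZmZniIdTRpdVREVURUREVVZmZlVDIrp3nMu7u83cp0RFVVZ4dkNHl1VURERWVERFVWZlVUMiqXisu6u73cy4VERFVndkNFiYZVVERWZVVEVVVVVUMiOHiru7qrzcu6llVFZndlRFaJh2VURFZ2VURFVVQzIjM3mau7uqvNy6qXZVZ3h1RFZ4mXZVVFV3ZlVEREMiIzREiau7uqqr3bqpdlV4mGREVnmph2VVVnh2ZUNEMzI0RESZmru6qqvdyph1VnmpdUVniamHZVVWeHZlVDMjMkRERKqau7qqq83Kh2VWiaqFRWeJmYdmVVZ4dmVUMzMyRERUqqq7uqqrzLqGVVZ5qXVVZ4mId2ZVZnd2VEQzMzJERVSqqqu7qqq7qHZmV4mpdlV3iIh3dlZnd2VURDMzMzRFVKqqq7uqmqqXd3dnial2ZWd3d3d2Zmd3ZUREQzMzREVUu6qqu6qZmIeIiGeJqHdlZnd3d3Zmd3ZUREREMzNEVUSruqq7upiIiImYZ5mYd2VWZ3d3dmd3ZUREREREM0RVRKu7qru7qYmZmql4mqmYdlZniHdmd3ZUREREREQzREVEvMu7u7u6maqqqYiqu7mHZniZh3d2VURDQ0RERDM0RUS8zLu7vMuqq7qYebzd25d3iaqYh2VEREQzNERDMzRFRLzMzMzN3LqrqYiKzN7sl3mrupl2VUVUREMzNDMzM0REq8zNzN7cuqqYiavd3uyYm8uph2VVVmVEREMzMzMzRESru83d3typmImrze3dypq7qphmVVVWZlRERDNEMzNERKu7zd3u26iIq7ze/typq5h4h2VVVVZmVVVERERDNERVu7zMzN3amIm83d79upm5dmd3ZVVVV3ZmZUVVRERERVXMvMzMzduYibzczdypq6dmZndmVVVndndmVlVEVVVVVcy7y8zMy5iJvLury5q6h2ZmZ3ZVVWd2d3ZWZURVZmVVy7u7zMzKmJq7qZqqqqqHZmZmZlVVZ3d3d2Z2VEVnh3bLu7zMzMuYqqqZmaqqqph2ZmZlVVVniHeId3ZlRFeJmMy7zMzNy5mqmZmZmqqqqXdmZmZVVWeIh4h3d2VEVniazLvM3czLmZmZmZmZmaqqmHZmZmVWaJmIiHeHZURVaJrLvMzMy7qYmZmIiZmZmqu6h3Zndmd4mZiIeIdlRFZ4msu8zMu6qZiZmIiZmZmZq8yodmd3eJqqqYiId2VEVniZu8zMuqqZiImIiZmZmZmqu7qHZ4iZq7qpiIh2ZUVWeJm8zNy6qZiIiIiZmZmZmaqquodniau7uqmIh3dlVWZ4mczMzMupiImZmZmZmZmZmpq6l3eKu7uqmId3dmVWZ4iZzMzMy6mZmZmZmZmZmZmZmbqYeJq8y6qYdmZlVVZ4ianMzMzLqpmZmaqpmZmZmZmZq5iIm8zLqYdmZVVVVniZqczMzcu7qZmaqqqZmZmZmZmrqYiavMuZmHZmZlVniaqqzMzN3MupmZqqqpmZmZmZmau6mJq8y6qph3dmVWeJq7vMzN3cupmZmqqqmZmZmZmZqrupq8y6q8uYh3ZWZ4mry8zM7supmZmqqqqZmZmZmZmqy6m8zLq83KqXZWZ3iKvLzMzdupmZmaqqqpmZmZmaqqvMqrzLu83cupdmd3iJrMvMzN2pmZmaqqqqqZmZmaqqq8y6vLu83t3Kh2Z4iJq8y8zMzKmZmaq6qqqqmZmZqrq7zLvMu83u3bqHdneJmszL"/>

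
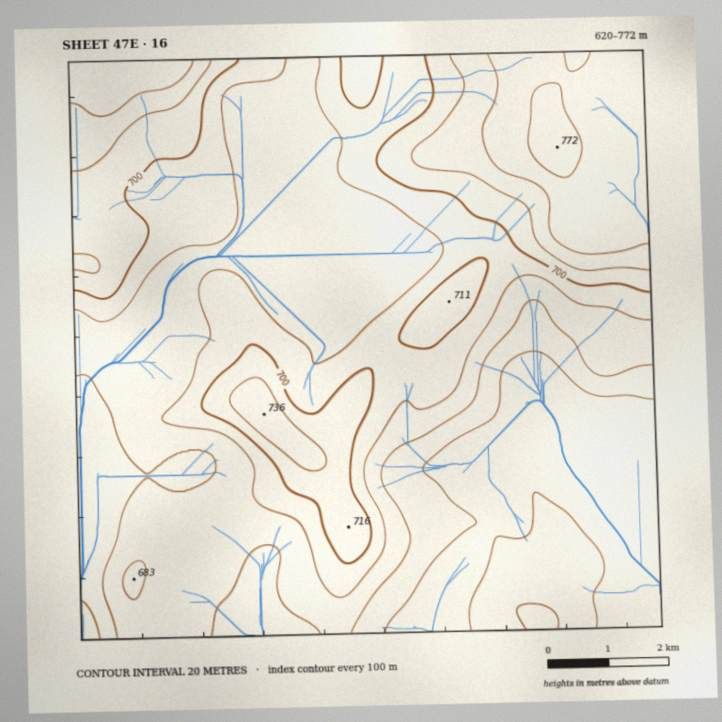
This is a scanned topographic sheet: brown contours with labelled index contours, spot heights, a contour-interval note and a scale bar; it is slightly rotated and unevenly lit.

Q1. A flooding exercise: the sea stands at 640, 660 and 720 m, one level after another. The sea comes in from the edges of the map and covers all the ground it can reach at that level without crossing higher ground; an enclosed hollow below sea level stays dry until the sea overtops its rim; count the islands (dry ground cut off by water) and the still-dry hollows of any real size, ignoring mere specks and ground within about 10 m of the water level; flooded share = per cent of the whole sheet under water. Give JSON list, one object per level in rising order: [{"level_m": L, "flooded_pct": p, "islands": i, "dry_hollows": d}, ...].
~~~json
[{"level_m": 640, "flooded_pct": 12, "islands": 0, "dry_hollows": 0}, {"level_m": 660, "flooded_pct": 25, "islands": 0, "dry_hollows": 0}, {"level_m": 720, "flooded_pct": 85, "islands": 1, "dry_hollows": 0}]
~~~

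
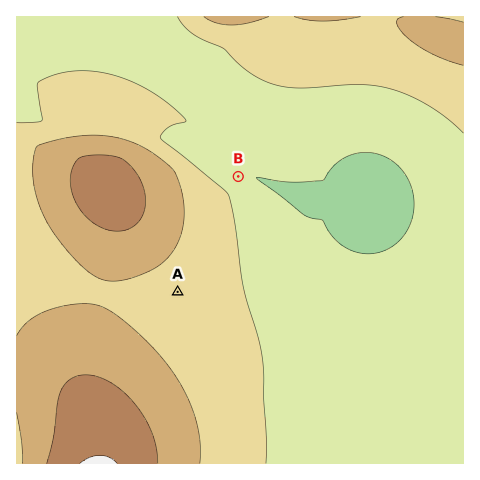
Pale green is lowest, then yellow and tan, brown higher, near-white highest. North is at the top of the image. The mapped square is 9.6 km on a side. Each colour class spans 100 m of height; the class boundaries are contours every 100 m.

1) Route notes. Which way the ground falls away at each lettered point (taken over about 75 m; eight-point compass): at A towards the SE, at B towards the NE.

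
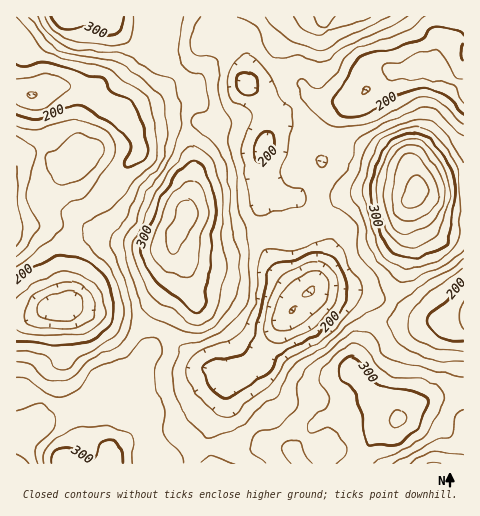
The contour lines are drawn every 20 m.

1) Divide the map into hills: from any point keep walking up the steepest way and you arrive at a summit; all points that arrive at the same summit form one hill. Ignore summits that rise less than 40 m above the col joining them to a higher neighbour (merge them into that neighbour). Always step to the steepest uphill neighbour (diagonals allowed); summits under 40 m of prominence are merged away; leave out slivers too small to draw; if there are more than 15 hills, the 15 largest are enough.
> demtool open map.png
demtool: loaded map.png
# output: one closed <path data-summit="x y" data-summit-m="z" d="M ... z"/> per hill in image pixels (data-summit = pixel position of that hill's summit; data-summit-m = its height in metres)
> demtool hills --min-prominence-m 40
<path data-summit="417 190" data-summit-m="387" d="M463 16l-29 1 4 18 0 12-4 13-6 5-18 5-18 1-16 14-8 3-13 12-6 2-28 0-14-8-5 0-12 8-6 7-3 11-13 17-8 20 1 14 5 11-6 19 0 35 15 31 25 28 4 1 9-7 41 3 24 9 24 17 18 4 44-7z"/><path data-summit="187 217" data-summit-m="349" d="M248 85l-8 24-10 11-15 3-34-2-28 7-19 1 6 14 0 10-46 53-18 10-12 35 0 33 2 16-3 8 11-2 16 6 69 17 15 10 22 22 26 14 7 7 33-20 5-14 11-21 26-30-11-9-18-21-15-31 0-35 6-15-5-15-1-14 6-14 0-12-6-25z"/><path data-summit="399 419" data-summit-m="324" d="M320 289l-7 0-6 5-24 26-15 26-6 16-12 9-12 4-10 9-4 20-13 21-4 13 0 11 4 13 2 2 250 0 1-148-11 0-28 6-14-2-16-5-21-17-20-6z"/><path data-summit="111 463" data-summit-m="315" d="M74 306l-21 2-21 9-16 1 0 110 16 2-6 4-8 15-2 14 195 1-4-15 0-11 4-13 13-21 6-21-8-8-26-14-22-22-15-10-69-17z"/><path data-summit="111 17" data-summit-m="315" d="M215 16l-198 0-1 75 20 3 16-7 26 0 12 5 14 15 12 3 18 19 19-1 28-7 34 2 15-3 9-9 8-20-1-29-4-14-4-6-26-8 4-8z"/><path data-summit="17 231" data-summit-m="271" d="M70 86l-18 1-16 7-20-2 1 225 15 0 21-9 9 0 3-3-1-54 10-33 4-5 16-7 6-6 41-50-6-19-19-21-15-5-11-13z"/><path data-summit="355 17" data-summit-m="288" d="M433 16l-217 0 0 10-4 8 28 9 6 19 0 20 14 24 6 35 15-21 6-15 15-11 5 0 14 8 28 0 6-2 13-12 8-3 16-14 18-1 18-5 6-5 4-13 0-12z"/>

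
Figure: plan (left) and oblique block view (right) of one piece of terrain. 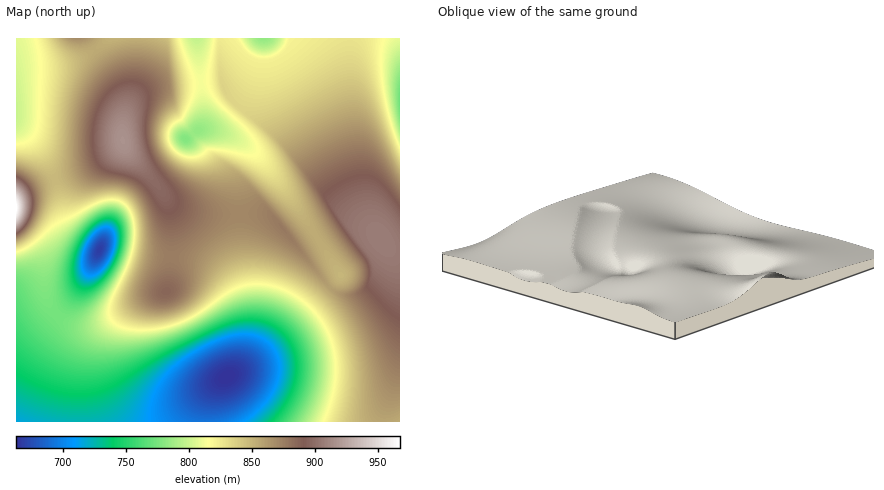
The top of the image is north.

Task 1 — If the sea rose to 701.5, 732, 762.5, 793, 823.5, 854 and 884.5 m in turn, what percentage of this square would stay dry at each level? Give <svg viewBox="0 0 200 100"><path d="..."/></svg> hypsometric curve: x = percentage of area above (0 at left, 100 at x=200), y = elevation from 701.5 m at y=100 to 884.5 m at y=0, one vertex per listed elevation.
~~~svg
<svg viewBox="0 0 200 100"><path d="M189 100l-12-17-15-16-18-17-27-17-45-16-49-17"/></svg>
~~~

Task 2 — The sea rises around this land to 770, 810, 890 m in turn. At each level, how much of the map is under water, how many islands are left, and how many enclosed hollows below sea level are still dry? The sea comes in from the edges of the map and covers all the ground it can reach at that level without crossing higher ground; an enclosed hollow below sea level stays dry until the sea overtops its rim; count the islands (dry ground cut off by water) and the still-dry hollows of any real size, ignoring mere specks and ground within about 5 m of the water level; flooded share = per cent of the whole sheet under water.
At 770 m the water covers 18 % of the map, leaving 0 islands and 1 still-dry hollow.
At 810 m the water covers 32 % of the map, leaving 0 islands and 1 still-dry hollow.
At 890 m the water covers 91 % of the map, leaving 1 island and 0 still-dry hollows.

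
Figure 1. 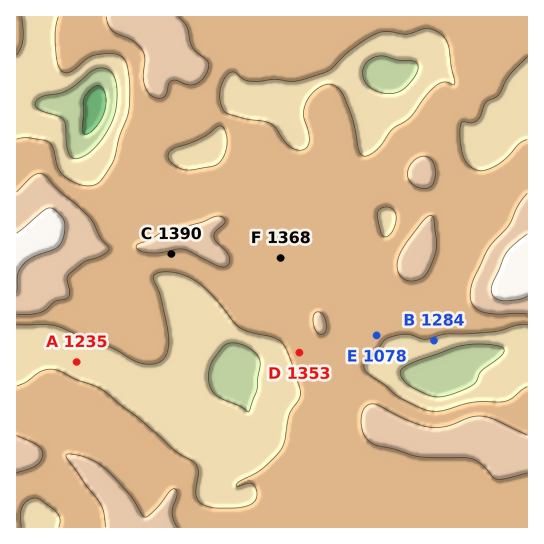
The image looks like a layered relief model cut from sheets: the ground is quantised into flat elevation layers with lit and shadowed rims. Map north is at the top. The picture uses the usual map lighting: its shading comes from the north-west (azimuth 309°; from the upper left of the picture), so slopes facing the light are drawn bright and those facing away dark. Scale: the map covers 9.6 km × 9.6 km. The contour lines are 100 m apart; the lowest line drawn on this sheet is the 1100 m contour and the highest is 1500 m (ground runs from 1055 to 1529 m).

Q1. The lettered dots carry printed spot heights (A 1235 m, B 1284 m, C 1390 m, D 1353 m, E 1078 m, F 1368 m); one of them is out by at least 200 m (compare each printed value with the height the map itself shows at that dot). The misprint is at E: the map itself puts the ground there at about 1328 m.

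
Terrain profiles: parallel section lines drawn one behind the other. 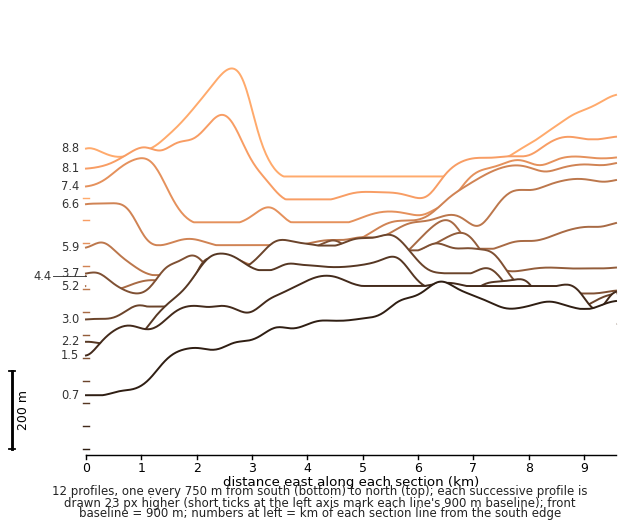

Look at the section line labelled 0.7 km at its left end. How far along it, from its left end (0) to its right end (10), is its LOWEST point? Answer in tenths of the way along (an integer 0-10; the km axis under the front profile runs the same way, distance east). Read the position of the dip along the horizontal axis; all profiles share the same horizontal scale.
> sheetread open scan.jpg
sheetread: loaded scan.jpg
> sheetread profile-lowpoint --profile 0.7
0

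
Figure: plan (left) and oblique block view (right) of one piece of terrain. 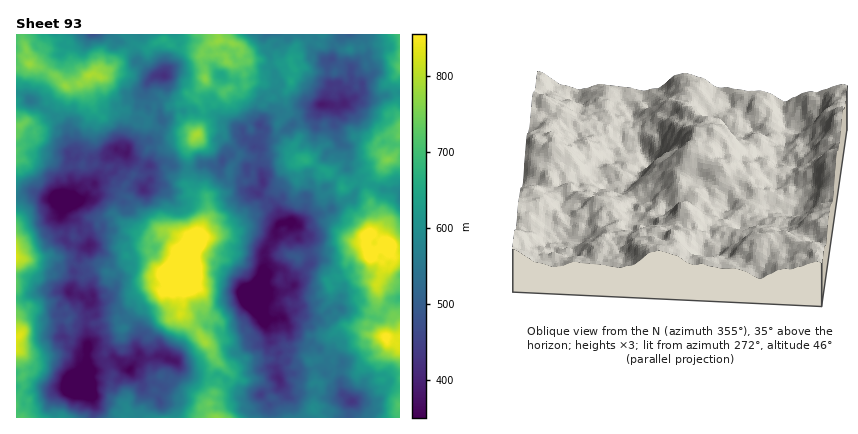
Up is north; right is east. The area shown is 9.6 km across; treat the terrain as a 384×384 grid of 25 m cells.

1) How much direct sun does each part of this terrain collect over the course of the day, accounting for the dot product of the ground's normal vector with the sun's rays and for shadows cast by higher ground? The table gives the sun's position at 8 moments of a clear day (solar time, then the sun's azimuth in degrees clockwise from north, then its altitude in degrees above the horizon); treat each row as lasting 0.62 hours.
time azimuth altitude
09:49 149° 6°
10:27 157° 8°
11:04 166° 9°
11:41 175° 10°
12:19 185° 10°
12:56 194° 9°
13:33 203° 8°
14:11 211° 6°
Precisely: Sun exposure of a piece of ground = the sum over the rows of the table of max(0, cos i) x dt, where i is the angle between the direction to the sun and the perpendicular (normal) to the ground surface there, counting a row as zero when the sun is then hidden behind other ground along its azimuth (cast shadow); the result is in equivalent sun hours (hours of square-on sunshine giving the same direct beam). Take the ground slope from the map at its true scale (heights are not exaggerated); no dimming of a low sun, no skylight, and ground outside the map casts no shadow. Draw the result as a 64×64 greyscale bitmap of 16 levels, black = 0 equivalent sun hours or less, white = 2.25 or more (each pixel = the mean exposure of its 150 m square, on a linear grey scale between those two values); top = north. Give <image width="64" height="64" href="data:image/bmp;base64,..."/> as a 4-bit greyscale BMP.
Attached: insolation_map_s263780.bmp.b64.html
<image width="64" height="64" href="data:image/bmp;base64,Qk12CAAAAAAAAHYAAAAoAAAAQAAAAEAAAAABAAQAAAAAAAAIAAATCwAAEwsAABAAAAAAAAAAAAAAABEREQAiIiIAMzMzAERERABVVVUAZmZmAHd3dwCIiIgAmZmZAKqqqgC7u7sAzMzMAN3d3QDu7u4A////ACEhAAAAABACY0RBAAABMkMhAAAAAAAAA3liV1QhQxN3QkMAAAAAABIUQREAAAETVTAAEjQhAQACRVYxAAElRUZFUgAAAAAAIzQyAAAAIyIjQyIjIBJTAAIRERAQA0VEU0MkEAAAAAAyABIAAAAzVCE2VEVCATEBMyFEUzWIiJUhNkMgAAAAAjEAAAARARMxACIlVXiGEBNVZnZnjO2odCJ2eIIAAAACIgAAASJEEQARASaby7gxFlRXZnaKyomWJXicykAAASNCEAACRmQgASMhR5U1QxJVIzIRWZqqhURmRGm6lkIzIiIQABERIQATVYm4RTECVnVUQiRXdmmqqIa4dmaahkNGUgAAAQAAAEZ2nZIjRWVXVHaXZmUyRqy9zMyVRoiXQ0VCEkMhAAACeImmIAFVVnZUSGVlVmVYvN//2lQjNVVDNGaexzViAlmrunUhAAEhIzQ0ERVnvLlmi81UQRIRN2QjSMmHqpmM7svehEVBAAEUZUMjRnmZu6uuyGUyERFHdmRoztu7qM//7rdDZ1MSQxIhElWZh2Znedp1aGQzQ1eZmoeJm6aN///qYhIyIiMhEgASV2WHiHinZEMTVWVmdneYaImpib///+ggE2MiMQAAACMQESaZhAAAAAA1Vld2Z3d3USes7//tpiNYdTMQABECVCMREUIjMQAAATVTNDZVIUVDWMy5d5qHV2UjIRABMyRCE0UhAAABAAASR3VUQjM0RDR5updmVER3QRAQAAJGZjNWhTIAE1UwAgAzRlIgIgIzNql5u7h2dodxERAAAjVmZFU3c0VjJWMQEAASRAADRXQ2eIz/66idy2UzIAATI0MmhnWHVWRoljGSABIBAUZWVlVXrLubrO3ad1MiEjIzECMzaadmNnq6uWdVVWZlipqrdDaalErLmpRVd3d2QlZjEjVHd3eaqXiIVniomsqJp6l2RWZVm7iJZEZ3mrlCV1V1M3dHiYh0aIZWl2aJh1aZiIZTNVd3eIh0JYq8upQiRYZUQTR3ZUNYpv/ch0VlVWdDSpQyIyIRV1Zne7upd1I4qEERJIVViGi+vul3dlY0VBJYVEIQAAABM0a93JiHaLupUhAWmpztl2plRWd2ZSEBElaFVBAAASNEhVWbhmZ6vIZlRFZqvbpWlyEhARASIAAWhCV1IBI0Voh1VFV3ZDNCETVVRomnU4mUIiEQAAJBAVVERlQyIhNnqruGZmiXIQAAASSIeKdARWUSIhABJ4dYdTEkNEZBERE2q7p2eakxAAARIkZ1RVYyAQASERMzNnhTJXUiRVQyEAIjRUd4mEIQADVWZBATRiAAIREQABE0aFVUISEzIgAAABIRIlZnYhAAV4YxAAAAAAESIxAAACZ1dmQQARAAAAAAESEiI1aGMjVWdSAQAAAAEgEzMgACQzNXQAAAAAAAAAASIgEjZ4q73agyESIQAAAAACMzEAAAAAEQAAAAAAAAAAAAABIkmb/+qIUSEQEAAAAAAhEQAAAAEAAAAAAAAAAAARAQACRau6l3l2YwARAAABEURBIhIQAREjEAAAAAAAEiIyAAA3lohlZ2d1IDEAACUjWIh4d1VERCAAAAAAAAABIkQiEkeJeruFNohjIAAAKYd5mah1VCMyNBAAAAAQAAAAFFd1FHiKy3dUUyQgASRc24eIiIlmdTIhRBAREAAAAAA0RGVDead3mspBEiNphm3/2YmImJl1MTMzIyIQEAAAATVSRVSsqHZ2hyACRXvsmqy8u4eId5ZkEAIRIxAiEAAQJVQ4iIi8zpUxIRM2eavZloeXczIzQgEQEkVjNXlxI0EDiGZmZ1abgQACJGd1nKQ0ZnREVEVDIABGh2d4zt/9lBJVRFU0QyEiABIkaJYiVXh3VmdWaZdCNFZndnu7//ynVBISJXQxAAIyABRVQhAkV62nipiKq6l4hkI0iIvv1muUElVTEiMQADMSZTIzE0lmeJmYu8qbur23ZlVmVYpmWHNEZTQxADEAACR2MRR3hnVWZ4mKuszdy6qphDVUI0aGRUeVM1EAAQAAEzEQICVGmDJHh4qqrNy7mIhSIhEAI0RWhTJWhhAAACERAAAQAUAkISWql4mbmqlkRTMzIAACVq7piWQ2dCAAAhAAABEyEAABNnvMmYNWd2UzV4QAACRqztusyFR3QxAAAAABI0QgAAJXmpmZdmRUMSRnh0MSRpmqzd3IZ2MjEAAAAAERAQAAA2i827mId1JDQ0QkRpdUa6mrpmuXZ2dyEjEQEhEAAAFGi97sqYu5VDMjUxJYVoebiaqYVFmrqrpmVVQzRBAHeIi87r3MvMyJdREQACFJzHSHepmWVZuqiXVVR0Vnh3m83NtzV5rMyqqnEAABMkfZIAJVmnZkiZiIZUZkNTR6vf7LqCARebmZuphhAAEiV2QQNnZENFdFmZmsyVZ2ISjMrLpRAAESMldlNpggEzRTFGiqdoVFZkaKh2Z2VohTRZaqdBAAEAASFHQTrLh2VnZFz9mahmWFY0QyIiRVZmZ4ZjEhEAAAAAAAJFW7vNy6qHqWRGVnZDNUUTVDWKpkiIQjQgExAAAAAAAEirve7shVZWQ2dTETMRM0SMy9/KZVQURBE0MRAAAAAAFoWd76VTJXdHhSEjMCEzR7y4RWeIZCNSMxE0MQAAAAAjITeVNCITWJYxAAA0EAJVRWIAEkRFZjEiABEQAAAAAzIiABESZ3REIQAAEAASATV3ZCADQ2eX"/>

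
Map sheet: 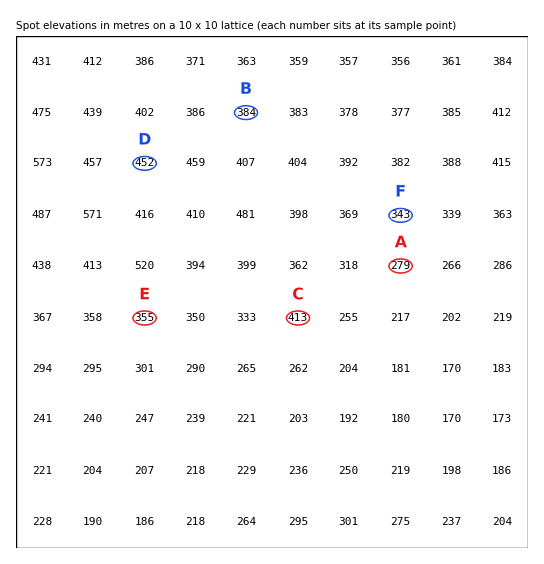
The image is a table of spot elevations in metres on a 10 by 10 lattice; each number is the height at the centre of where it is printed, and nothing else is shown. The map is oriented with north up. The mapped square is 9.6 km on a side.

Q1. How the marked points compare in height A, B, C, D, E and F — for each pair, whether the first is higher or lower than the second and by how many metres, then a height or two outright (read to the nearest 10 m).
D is higher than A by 170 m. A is lower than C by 130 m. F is lower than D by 110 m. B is higher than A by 100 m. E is lower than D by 90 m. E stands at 360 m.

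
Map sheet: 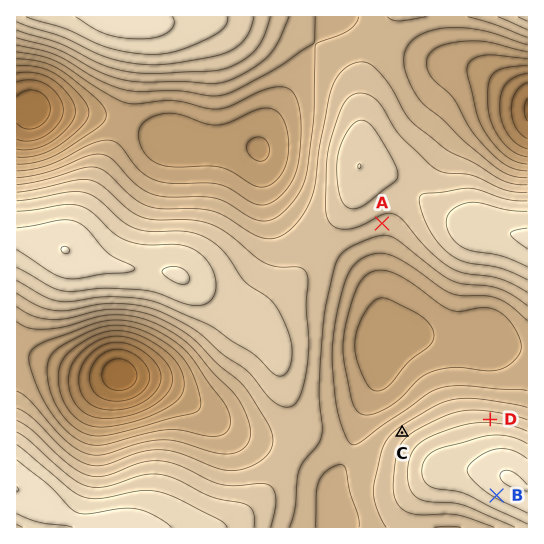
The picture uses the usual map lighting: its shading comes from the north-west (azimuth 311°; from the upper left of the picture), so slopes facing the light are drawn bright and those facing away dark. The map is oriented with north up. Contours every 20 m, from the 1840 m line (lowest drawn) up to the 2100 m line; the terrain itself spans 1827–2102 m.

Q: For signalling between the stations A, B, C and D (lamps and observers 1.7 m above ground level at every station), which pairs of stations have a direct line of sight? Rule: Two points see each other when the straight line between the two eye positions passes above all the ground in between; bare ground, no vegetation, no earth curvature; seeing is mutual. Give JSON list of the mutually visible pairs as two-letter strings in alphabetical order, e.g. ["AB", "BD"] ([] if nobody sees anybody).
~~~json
["AC", "AD"]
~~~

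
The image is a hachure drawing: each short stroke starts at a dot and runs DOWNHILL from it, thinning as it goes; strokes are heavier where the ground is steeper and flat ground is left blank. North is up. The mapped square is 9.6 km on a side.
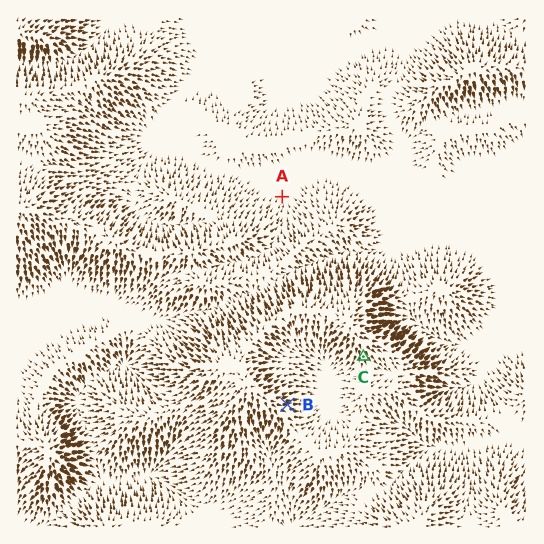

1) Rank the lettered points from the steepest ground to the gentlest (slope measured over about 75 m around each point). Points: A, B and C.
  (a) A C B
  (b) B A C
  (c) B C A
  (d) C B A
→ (c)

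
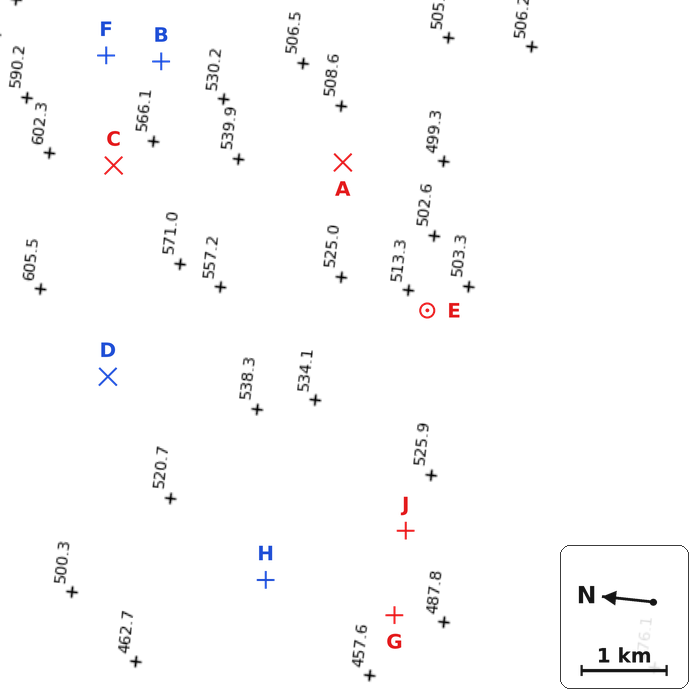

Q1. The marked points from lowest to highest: A B D C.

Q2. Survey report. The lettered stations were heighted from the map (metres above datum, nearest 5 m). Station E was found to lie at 515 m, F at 550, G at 485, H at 485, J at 515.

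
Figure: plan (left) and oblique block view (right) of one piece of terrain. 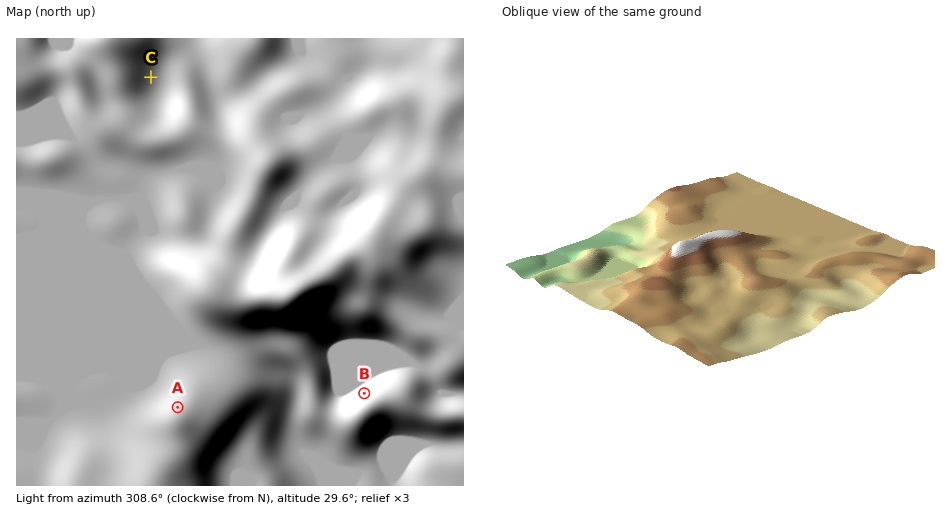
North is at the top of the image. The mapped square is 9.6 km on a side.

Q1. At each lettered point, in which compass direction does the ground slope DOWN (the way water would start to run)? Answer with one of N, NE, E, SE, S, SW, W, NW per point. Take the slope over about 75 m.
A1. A NW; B NW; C E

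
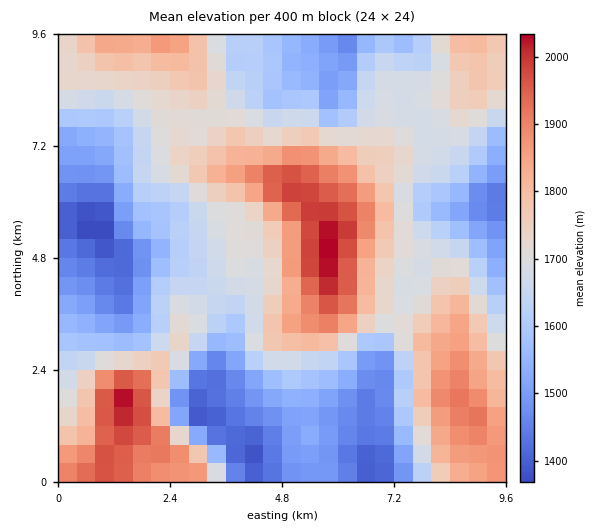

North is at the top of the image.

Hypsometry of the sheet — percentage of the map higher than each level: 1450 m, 92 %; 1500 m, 84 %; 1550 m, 76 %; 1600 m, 68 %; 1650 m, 58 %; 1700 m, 45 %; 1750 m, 32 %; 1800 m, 23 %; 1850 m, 16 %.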